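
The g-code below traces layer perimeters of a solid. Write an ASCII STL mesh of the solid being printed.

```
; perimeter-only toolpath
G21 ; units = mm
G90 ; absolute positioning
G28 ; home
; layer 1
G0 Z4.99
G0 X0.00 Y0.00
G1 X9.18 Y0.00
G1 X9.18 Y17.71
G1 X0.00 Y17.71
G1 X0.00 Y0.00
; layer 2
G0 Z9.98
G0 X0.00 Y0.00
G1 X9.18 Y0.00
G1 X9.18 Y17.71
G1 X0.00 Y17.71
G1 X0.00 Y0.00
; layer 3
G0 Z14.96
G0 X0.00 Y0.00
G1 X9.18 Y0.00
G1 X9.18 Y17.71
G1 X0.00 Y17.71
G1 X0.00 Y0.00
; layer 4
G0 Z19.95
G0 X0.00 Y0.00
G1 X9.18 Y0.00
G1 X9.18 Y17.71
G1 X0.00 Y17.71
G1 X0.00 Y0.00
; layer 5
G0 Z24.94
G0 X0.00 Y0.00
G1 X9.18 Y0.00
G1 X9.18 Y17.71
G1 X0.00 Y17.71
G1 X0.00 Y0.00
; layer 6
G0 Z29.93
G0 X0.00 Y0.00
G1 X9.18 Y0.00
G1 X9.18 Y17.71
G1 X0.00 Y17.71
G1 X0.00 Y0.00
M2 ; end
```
solid part
  facet normal 0.0000 0.0000 -1.0000
    outer loop
      vertex 9.18 17.71 0.00
      vertex 9.18 0.00 0.00
      vertex 0.00 0.00 0.00
    endloop
  endfacet
  facet normal 0.0000 0.0000 -1.0000
    outer loop
      vertex 0.00 17.71 0.00
      vertex 9.18 17.71 0.00
      vertex 0.00 0.00 0.00
    endloop
  endfacet
  facet normal 0.0000 0.0000 1.0000
    outer loop
      vertex 0.00 0.00 29.93
      vertex 9.18 0.00 29.93
      vertex 9.18 17.71 29.93
    endloop
  endfacet
  facet normal 0.0000 0.0000 1.0000
    outer loop
      vertex 0.00 0.00 29.93
      vertex 9.18 17.71 29.93
      vertex 0.00 17.71 29.93
    endloop
  endfacet
  facet normal 0.0000 -1.0000 0.0000
    outer loop
      vertex 0.00 0.00 0.00
      vertex 9.18 0.00 0.00
      vertex 9.18 0.00 29.93
    endloop
  endfacet
  facet normal 0.0000 -1.0000 0.0000
    outer loop
      vertex 0.00 0.00 0.00
      vertex 9.18 0.00 29.93
      vertex 0.00 0.00 29.93
    endloop
  endfacet
  facet normal 0.0000 1.0000 0.0000
    outer loop
      vertex 9.18 17.71 29.93
      vertex 9.18 17.71 0.00
      vertex 0.00 17.71 0.00
    endloop
  endfacet
  facet normal 0.0000 1.0000 0.0000
    outer loop
      vertex 0.00 17.71 29.93
      vertex 9.18 17.71 29.93
      vertex 0.00 17.71 0.00
    endloop
  endfacet
  facet normal -1.0000 0.0000 0.0000
    outer loop
      vertex 0.00 17.71 29.93
      vertex 0.00 17.71 0.00
      vertex 0.00 0.00 0.00
    endloop
  endfacet
  facet normal -1.0000 0.0000 0.0000
    outer loop
      vertex 0.00 0.00 29.93
      vertex 0.00 17.71 29.93
      vertex 0.00 0.00 0.00
    endloop
  endfacet
  facet normal 1.0000 0.0000 0.0000
    outer loop
      vertex 9.18 0.00 0.00
      vertex 9.18 17.71 0.00
      vertex 9.18 17.71 29.93
    endloop
  endfacet
  facet normal 1.0000 0.0000 0.0000
    outer loop
      vertex 9.18 0.00 0.00
      vertex 9.18 17.71 29.93
      vertex 9.18 0.00 29.93
    endloop
  endfacet
endsolid part

The G0 Z moves step by Δz≈4.99 mm. Every layer's G1 loop is the same polygon, so the solid is a straight extrusion of it from z=0 to z≈29.9. Closing with flat bottom and top caps and triangulating gives 12 facets — a rectangular box, roughly 9.18 × 17.7 mm footprint and 29.9 mm tall.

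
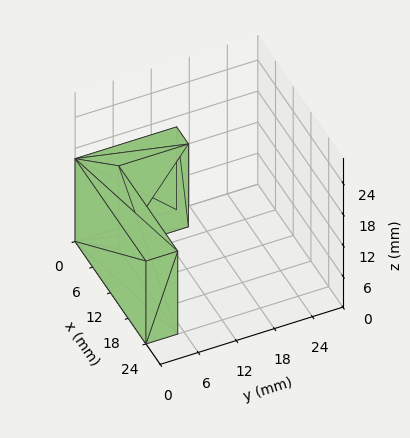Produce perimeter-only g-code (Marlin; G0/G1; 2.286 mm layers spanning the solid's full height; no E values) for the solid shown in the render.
Reading the render: the shape is an L-shaped prism: outer 24 × 16 mm, arm thicknesses ≈ 5 mm (horizontal) and 4 mm (vertical), extruded 16 mm in z (dimensions read to the nearest mm from the axis ticks). For the g-code, the solid's height is divided into equal slices at the stated Δz and each level perimeter traced with G1 moves after a G0 lift.

; perimeter-only toolpath
G21 ; units = mm
G90 ; absolute positioning
G28 ; home
; layer 1
G0 Z2.286
G0 X0.000 Y0.000
G1 X24.000 Y0.000
G1 X24.000 Y5.000
G1 X4.000 Y5.000
G1 X4.000 Y16.000
G1 X0.000 Y16.000
G1 X0.000 Y0.000
; layer 2
G0 Z4.571
G0 X0.000 Y0.000
G1 X24.000 Y0.000
G1 X24.000 Y5.000
G1 X4.000 Y5.000
G1 X4.000 Y16.000
G1 X0.000 Y16.000
G1 X0.000 Y0.000
; layer 3
G0 Z6.857
G0 X0.000 Y0.000
G1 X24.000 Y0.000
G1 X24.000 Y5.000
G1 X4.000 Y5.000
G1 X4.000 Y16.000
G1 X0.000 Y16.000
G1 X0.000 Y0.000
; layer 4
G0 Z9.143
G0 X0.000 Y0.000
G1 X24.000 Y0.000
G1 X24.000 Y5.000
G1 X4.000 Y5.000
G1 X4.000 Y16.000
G1 X0.000 Y16.000
G1 X0.000 Y0.000
; layer 5
G0 Z11.429
G0 X0.000 Y0.000
G1 X24.000 Y0.000
G1 X24.000 Y5.000
G1 X4.000 Y5.000
G1 X4.000 Y16.000
G1 X0.000 Y16.000
G1 X0.000 Y0.000
; layer 6
G0 Z13.714
G0 X0.000 Y0.000
G1 X24.000 Y0.000
G1 X24.000 Y5.000
G1 X4.000 Y5.000
G1 X4.000 Y16.000
G1 X0.000 Y16.000
G1 X0.000 Y0.000
; layer 7
G0 Z16.000
G0 X0.000 Y0.000
G1 X24.000 Y0.000
G1 X24.000 Y5.000
G1 X4.000 Y5.000
G1 X4.000 Y16.000
G1 X0.000 Y16.000
G1 X0.000 Y0.000
M2 ; end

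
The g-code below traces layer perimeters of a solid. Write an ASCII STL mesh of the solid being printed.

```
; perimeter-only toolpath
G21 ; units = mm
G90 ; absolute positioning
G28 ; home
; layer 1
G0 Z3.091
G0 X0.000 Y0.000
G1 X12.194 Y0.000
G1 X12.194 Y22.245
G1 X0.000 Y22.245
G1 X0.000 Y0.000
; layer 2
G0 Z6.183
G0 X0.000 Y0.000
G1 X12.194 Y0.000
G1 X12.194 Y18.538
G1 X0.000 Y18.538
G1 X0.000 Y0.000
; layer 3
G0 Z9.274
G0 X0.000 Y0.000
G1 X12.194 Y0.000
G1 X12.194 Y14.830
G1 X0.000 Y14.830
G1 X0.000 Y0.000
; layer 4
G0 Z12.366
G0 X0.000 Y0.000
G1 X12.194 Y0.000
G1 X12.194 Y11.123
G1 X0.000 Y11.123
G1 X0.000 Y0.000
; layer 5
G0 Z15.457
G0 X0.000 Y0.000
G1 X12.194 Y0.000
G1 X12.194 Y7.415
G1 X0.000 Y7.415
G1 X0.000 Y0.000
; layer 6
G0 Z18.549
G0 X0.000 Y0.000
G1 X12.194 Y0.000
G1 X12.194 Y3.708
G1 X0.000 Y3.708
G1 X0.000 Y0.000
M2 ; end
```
solid part
  facet normal 0.0000 0.0000 -1.0000
    outer loop
      vertex 12.194 25.953 0.000
      vertex 12.194 0.000 0.000
      vertex 0.000 0.000 0.000
    endloop
  endfacet
  facet normal 0.0000 0.0000 -1.0000
    outer loop
      vertex 0.000 25.953 0.000
      vertex 12.194 25.953 0.000
      vertex 0.000 0.000 0.000
    endloop
  endfacet
  facet normal 0.0000 -1.0000 0.0000
    outer loop
      vertex 0.000 0.000 0.000
      vertex 12.194 0.000 0.000
      vertex 12.194 0.000 21.640
    endloop
  endfacet
  facet normal 0.0000 -1.0000 0.0000
    outer loop
      vertex 0.000 0.000 0.000
      vertex 12.194 0.000 21.640
      vertex 0.000 0.000 21.640
    endloop
  endfacet
  facet normal 0.0000 0.6404 0.7680
    outer loop
      vertex 0.000 0.000 21.640
      vertex 12.194 0.000 21.640
      vertex 12.194 25.953 0.000
    endloop
  endfacet
  facet normal 0.0000 0.6404 0.7680
    outer loop
      vertex 0.000 0.000 21.640
      vertex 12.194 25.953 0.000
      vertex 0.000 25.953 0.000
    endloop
  endfacet
  facet normal -1.0000 0.0000 0.0000
    outer loop
      vertex 0.000 0.000 21.640
      vertex 0.000 25.953 0.000
      vertex 0.000 0.000 0.000
    endloop
  endfacet
  facet normal 1.0000 0.0000 0.0000
    outer loop
      vertex 12.194 0.000 0.000
      vertex 12.194 25.953 0.000
      vertex 12.194 0.000 21.640
    endloop
  endfacet
endsolid part

The G0 Z moves step by Δz≈3.091 mm. The G1 loops shrink linearly with z, so the solid tapers from its base footprint up to z≈21.6. Closing with a flat bottom cap and the tapered top and triangulating gives 8 facets — a wedge (ramp): 12.2 × 26 mm base, rising to 21.6 mm along the y=0 edge and sloping linearly to z=0 at y=26.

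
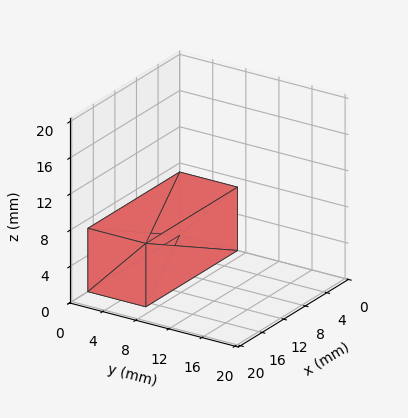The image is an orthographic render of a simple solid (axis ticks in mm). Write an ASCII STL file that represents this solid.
Reading the render: the shape is a rectangular box, roughly 17 × 7 mm footprint and 7 mm tall (dimensions read to the nearest mm from the axis ticks). For the STL, each face is triangulated and given an outward normal.

solid part
  facet normal 0.0000 0.0000 -1.0000
    outer loop
      vertex 17.000 7.000 0.000
      vertex 17.000 0.000 0.000
      vertex 0.000 0.000 0.000
    endloop
  endfacet
  facet normal 0.0000 0.0000 -1.0000
    outer loop
      vertex 0.000 7.000 0.000
      vertex 17.000 7.000 0.000
      vertex 0.000 0.000 0.000
    endloop
  endfacet
  facet normal 0.0000 0.0000 1.0000
    outer loop
      vertex 0.000 0.000 7.000
      vertex 17.000 0.000 7.000
      vertex 17.000 7.000 7.000
    endloop
  endfacet
  facet normal 0.0000 0.0000 1.0000
    outer loop
      vertex 0.000 0.000 7.000
      vertex 17.000 7.000 7.000
      vertex 0.000 7.000 7.000
    endloop
  endfacet
  facet normal 0.0000 -1.0000 0.0000
    outer loop
      vertex 0.000 0.000 0.000
      vertex 17.000 0.000 0.000
      vertex 17.000 0.000 7.000
    endloop
  endfacet
  facet normal 0.0000 -1.0000 0.0000
    outer loop
      vertex 0.000 0.000 0.000
      vertex 17.000 0.000 7.000
      vertex 0.000 0.000 7.000
    endloop
  endfacet
  facet normal 0.0000 1.0000 0.0000
    outer loop
      vertex 17.000 7.000 7.000
      vertex 17.000 7.000 0.000
      vertex 0.000 7.000 0.000
    endloop
  endfacet
  facet normal 0.0000 1.0000 0.0000
    outer loop
      vertex 0.000 7.000 7.000
      vertex 17.000 7.000 7.000
      vertex 0.000 7.000 0.000
    endloop
  endfacet
  facet normal -1.0000 0.0000 0.0000
    outer loop
      vertex 0.000 7.000 7.000
      vertex 0.000 7.000 0.000
      vertex 0.000 0.000 0.000
    endloop
  endfacet
  facet normal -1.0000 0.0000 0.0000
    outer loop
      vertex 0.000 0.000 7.000
      vertex 0.000 7.000 7.000
      vertex 0.000 0.000 0.000
    endloop
  endfacet
  facet normal 1.0000 0.0000 0.0000
    outer loop
      vertex 17.000 0.000 0.000
      vertex 17.000 7.000 0.000
      vertex 17.000 7.000 7.000
    endloop
  endfacet
  facet normal 1.0000 0.0000 0.0000
    outer loop
      vertex 17.000 0.000 0.000
      vertex 17.000 7.000 7.000
      vertex 17.000 0.000 7.000
    endloop
  endfacet
endsolid part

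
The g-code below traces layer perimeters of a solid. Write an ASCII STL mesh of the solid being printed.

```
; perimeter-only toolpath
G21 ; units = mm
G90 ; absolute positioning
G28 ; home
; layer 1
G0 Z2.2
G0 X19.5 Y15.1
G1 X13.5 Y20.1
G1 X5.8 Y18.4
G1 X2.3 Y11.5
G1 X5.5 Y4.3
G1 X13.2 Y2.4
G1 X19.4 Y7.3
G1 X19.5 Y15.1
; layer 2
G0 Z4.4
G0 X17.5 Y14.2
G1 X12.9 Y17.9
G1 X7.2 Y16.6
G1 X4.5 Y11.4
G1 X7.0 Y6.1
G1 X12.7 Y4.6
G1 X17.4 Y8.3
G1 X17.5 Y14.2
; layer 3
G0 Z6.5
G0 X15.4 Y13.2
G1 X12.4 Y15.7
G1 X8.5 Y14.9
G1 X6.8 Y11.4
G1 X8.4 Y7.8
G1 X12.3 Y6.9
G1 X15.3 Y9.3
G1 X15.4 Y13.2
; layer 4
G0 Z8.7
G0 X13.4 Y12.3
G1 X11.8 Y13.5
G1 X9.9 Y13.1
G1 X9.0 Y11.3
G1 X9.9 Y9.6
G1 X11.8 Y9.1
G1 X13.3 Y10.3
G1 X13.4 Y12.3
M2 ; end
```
solid part
  facet normal 0.0000 0.0000 -1.0000
    outer loop
      vertex 4.4 20.2 0.0
      vertex 14.0 22.3 0.0
      vertex 21.6 16.1 0.0
    endloop
  endfacet
  facet normal 0.0000 0.0000 -1.0000
    outer loop
      vertex 0.0 11.5 0.0
      vertex 4.4 20.2 0.0
      vertex 21.6 16.1 0.0
    endloop
  endfacet
  facet normal 0.0000 0.0000 -1.0000
    outer loop
      vertex 4.1 2.6 0.0
      vertex 0.0 11.5 0.0
      vertex 21.6 16.1 0.0
    endloop
  endfacet
  facet normal 0.0000 0.0000 -1.0000
    outer loop
      vertex 13.7 0.2 0.0
      vertex 4.1 2.6 0.0
      vertex 21.6 16.1 0.0
    endloop
  endfacet
  facet normal 0.0000 0.0000 -1.0000
    outer loop
      vertex 21.4 6.3 0.0
      vertex 13.7 0.2 0.0
      vertex 21.6 16.1 0.0
    endloop
  endfacet
  facet normal 0.4609 0.5650 0.6844
    outer loop
      vertex 21.6 16.1 0.0
      vertex 14.0 22.3 0.0
      vertex 11.3 11.3 10.9
    endloop
  endfacet
  facet normal -0.1563 0.7143 0.6822
    outer loop
      vertex 14.0 22.3 0.0
      vertex 4.4 20.2 0.0
      vertex 11.3 11.3 10.9
    endloop
  endfacet
  facet normal -0.6523 0.3299 0.6823
    outer loop
      vertex 4.4 20.2 0.0
      vertex 0.0 11.5 0.0
      vertex 11.3 11.3 10.9
    endloop
  endfacet
  facet normal -0.6638 -0.3058 0.6825
    outer loop
      vertex 0.0 11.5 0.0
      vertex 4.1 2.6 0.0
      vertex 11.3 11.3 10.9
    endloop
  endfacet
  facet normal -0.1772 -0.7088 0.6828
    outer loop
      vertex 4.1 2.6 0.0
      vertex 13.7 0.2 0.0
      vertex 11.3 11.3 10.9
    endloop
  endfacet
  facet normal 0.4536 -0.5726 0.6829
    outer loop
      vertex 13.7 0.2 0.0
      vertex 21.4 6.3 0.0
      vertex 11.3 11.3 10.9
    endloop
  endfacet
  facet normal 0.7300 -0.0149 0.6833
    outer loop
      vertex 21.4 6.3 0.0
      vertex 21.6 16.1 0.0
      vertex 11.3 11.3 10.9
    endloop
  endfacet
endsolid part

The G0 Z moves step by Δz≈2.2 mm. The G1 loops shrink linearly with z, so the solid tapers from its base footprint up to z≈10.9. Closing with a flat bottom cap and the tapered top and triangulating gives 12 facets — a regular 7-sided pyramid, base circumscribed radius ≈ 11.3 mm, apex at z ≈ 10.9 mm.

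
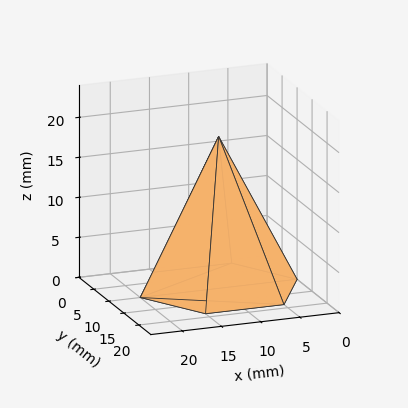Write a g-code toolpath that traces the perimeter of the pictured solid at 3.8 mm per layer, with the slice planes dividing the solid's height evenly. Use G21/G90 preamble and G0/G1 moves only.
Reading the render: the shape is a regular 6-sided pyramid, base circumscribed radius ≈ 10 mm, apex at z ≈ 19 mm (dimensions read to the nearest mm from the axis ticks). For the g-code, the solid's height is divided into equal slices at the stated Δz and each level perimeter traced with G1 moves after a G0 lift.

; perimeter-only toolpath
G21 ; units = mm
G90 ; absolute positioning
G28 ; home
; layer 1
G0 Z3.8
G0 X18.0 Y10.0
G1 X14.0 Y17.0
G1 X6.0 Y17.0
G1 X2.0 Y10.0
G1 X6.0 Y3.0
G1 X14.0 Y3.0
G1 X18.0 Y10.0
; layer 2
G0 Z7.6
G0 X16.0 Y10.0
G1 X13.0 Y15.2
G1 X7.0 Y15.2
G1 X4.0 Y10.0
G1 X7.0 Y4.8
G1 X13.0 Y4.8
G1 X16.0 Y10.0
; layer 3
G0 Z11.4
G0 X14.0 Y10.0
G1 X12.0 Y13.5
G1 X8.0 Y13.5
G1 X6.0 Y10.0
G1 X8.0 Y6.5
G1 X12.0 Y6.5
G1 X14.0 Y10.0
; layer 4
G0 Z15.2
G0 X12.0 Y10.0
G1 X11.0 Y11.7
G1 X9.0 Y11.7
G1 X8.0 Y10.0
G1 X9.0 Y8.3
G1 X11.0 Y8.3
G1 X12.0 Y10.0
M2 ; end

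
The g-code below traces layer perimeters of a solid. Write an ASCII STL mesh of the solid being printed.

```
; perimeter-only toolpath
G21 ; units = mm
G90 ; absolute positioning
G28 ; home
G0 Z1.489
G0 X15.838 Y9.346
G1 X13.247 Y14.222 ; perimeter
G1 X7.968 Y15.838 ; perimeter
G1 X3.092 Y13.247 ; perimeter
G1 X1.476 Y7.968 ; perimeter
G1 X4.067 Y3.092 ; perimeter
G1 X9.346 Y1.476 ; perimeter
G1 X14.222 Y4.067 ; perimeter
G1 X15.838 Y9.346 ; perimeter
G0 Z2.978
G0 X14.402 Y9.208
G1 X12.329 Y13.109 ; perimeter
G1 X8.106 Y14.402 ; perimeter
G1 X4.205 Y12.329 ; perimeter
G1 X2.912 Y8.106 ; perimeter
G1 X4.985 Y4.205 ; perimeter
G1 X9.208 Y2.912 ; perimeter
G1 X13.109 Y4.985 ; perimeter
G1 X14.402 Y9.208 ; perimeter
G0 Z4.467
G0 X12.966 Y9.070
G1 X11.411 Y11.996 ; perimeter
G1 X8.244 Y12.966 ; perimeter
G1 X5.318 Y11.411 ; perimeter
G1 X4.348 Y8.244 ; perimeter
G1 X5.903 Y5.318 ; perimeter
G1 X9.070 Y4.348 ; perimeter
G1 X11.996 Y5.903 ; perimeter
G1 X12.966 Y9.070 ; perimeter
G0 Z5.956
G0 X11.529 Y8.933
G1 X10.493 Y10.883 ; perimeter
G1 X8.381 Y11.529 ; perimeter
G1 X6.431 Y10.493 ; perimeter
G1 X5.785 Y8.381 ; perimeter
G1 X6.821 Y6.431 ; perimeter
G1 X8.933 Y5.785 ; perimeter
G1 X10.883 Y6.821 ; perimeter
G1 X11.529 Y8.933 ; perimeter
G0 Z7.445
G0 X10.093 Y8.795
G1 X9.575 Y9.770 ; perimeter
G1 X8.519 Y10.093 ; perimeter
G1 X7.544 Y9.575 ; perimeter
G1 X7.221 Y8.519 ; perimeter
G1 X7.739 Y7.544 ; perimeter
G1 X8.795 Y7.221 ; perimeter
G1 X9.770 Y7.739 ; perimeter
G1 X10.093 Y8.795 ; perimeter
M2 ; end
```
solid part
  facet normal 0.0000 0.0000 -1.0000
    outer loop
      vertex 7.830 17.274 0.000
      vertex 14.165 15.335 0.000
      vertex 17.274 9.484 0.000
    endloop
  endfacet
  facet normal 0.0000 0.0000 -1.0000
    outer loop
      vertex 1.979 14.165 0.000
      vertex 7.830 17.274 0.000
      vertex 17.274 9.484 0.000
    endloop
  endfacet
  facet normal 0.0000 0.0000 -1.0000
    outer loop
      vertex 0.040 7.830 0.000
      vertex 1.979 14.165 0.000
      vertex 17.274 9.484 0.000
    endloop
  endfacet
  facet normal 0.0000 0.0000 -1.0000
    outer loop
      vertex 3.149 1.979 0.000
      vertex 0.040 7.830 0.000
      vertex 17.274 9.484 0.000
    endloop
  endfacet
  facet normal 0.0000 0.0000 -1.0000
    outer loop
      vertex 9.484 0.040 0.000
      vertex 3.149 1.979 0.000
      vertex 17.274 9.484 0.000
    endloop
  endfacet
  facet normal 0.0000 0.0000 -1.0000
    outer loop
      vertex 15.335 3.149 0.000
      vertex 9.484 0.040 0.000
      vertex 17.274 9.484 0.000
    endloop
  endfacet
  facet normal 0.6580 0.3496 0.6670
    outer loop
      vertex 17.274 9.484 0.000
      vertex 14.165 15.335 0.000
      vertex 8.657 8.657 8.934
    endloop
  endfacet
  facet normal 0.2181 0.7124 0.6670
    outer loop
      vertex 14.165 15.335 0.000
      vertex 7.830 17.274 0.000
      vertex 8.657 8.657 8.934
    endloop
  endfacet
  facet normal -0.3496 0.6580 0.6670
    outer loop
      vertex 7.830 17.274 0.000
      vertex 1.979 14.165 0.000
      vertex 8.657 8.657 8.934
    endloop
  endfacet
  facet normal -0.7124 0.2181 0.6670
    outer loop
      vertex 1.979 14.165 0.000
      vertex 0.040 7.830 0.000
      vertex 8.657 8.657 8.934
    endloop
  endfacet
  facet normal -0.6580 -0.3496 0.6670
    outer loop
      vertex 0.040 7.830 0.000
      vertex 3.149 1.979 0.000
      vertex 8.657 8.657 8.934
    endloop
  endfacet
  facet normal -0.2181 -0.7124 0.6670
    outer loop
      vertex 3.149 1.979 0.000
      vertex 9.484 0.040 0.000
      vertex 8.657 8.657 8.934
    endloop
  endfacet
  facet normal 0.3496 -0.6580 0.6670
    outer loop
      vertex 9.484 0.040 0.000
      vertex 15.335 3.149 0.000
      vertex 8.657 8.657 8.934
    endloop
  endfacet
  facet normal 0.7124 -0.2181 0.6670
    outer loop
      vertex 15.335 3.149 0.000
      vertex 17.274 9.484 0.000
      vertex 8.657 8.657 8.934
    endloop
  endfacet
endsolid part

The G0 Z moves step by Δz≈1.489 mm. The G1 loops shrink linearly with z, so the solid tapers from its base footprint up to z≈8.93. Closing with a flat bottom cap and the tapered top and triangulating gives 14 facets — a regular 8-sided pyramid, base circumscribed radius ≈ 8.66 mm, apex at z ≈ 8.93 mm.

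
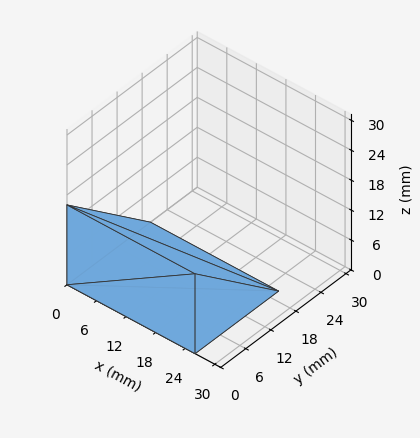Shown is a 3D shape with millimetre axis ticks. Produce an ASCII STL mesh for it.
Reading the render: the shape is a wedge (ramp): 26 × 20 mm base, rising to 16 mm along the y=0 edge and sloping linearly to z=0 at y=20 (dimensions read to the nearest mm from the axis ticks). For the STL, each face is triangulated and given an outward normal.

solid part
  facet normal 0.0000 0.0000 -1.0000
    outer loop
      vertex 26.000 20.000 0.000
      vertex 26.000 0.000 0.000
      vertex 0.000 0.000 0.000
    endloop
  endfacet
  facet normal 0.0000 0.0000 -1.0000
    outer loop
      vertex 0.000 20.000 0.000
      vertex 26.000 20.000 0.000
      vertex 0.000 0.000 0.000
    endloop
  endfacet
  facet normal 0.0000 -1.0000 0.0000
    outer loop
      vertex 0.000 0.000 0.000
      vertex 26.000 0.000 0.000
      vertex 26.000 0.000 16.000
    endloop
  endfacet
  facet normal 0.0000 -1.0000 0.0000
    outer loop
      vertex 0.000 0.000 0.000
      vertex 26.000 0.000 16.000
      vertex 0.000 0.000 16.000
    endloop
  endfacet
  facet normal 0.0000 0.6247 0.7809
    outer loop
      vertex 0.000 0.000 16.000
      vertex 26.000 0.000 16.000
      vertex 26.000 20.000 0.000
    endloop
  endfacet
  facet normal 0.0000 0.6247 0.7809
    outer loop
      vertex 0.000 0.000 16.000
      vertex 26.000 20.000 0.000
      vertex 0.000 20.000 0.000
    endloop
  endfacet
  facet normal -1.0000 0.0000 0.0000
    outer loop
      vertex 0.000 0.000 16.000
      vertex 0.000 20.000 0.000
      vertex 0.000 0.000 0.000
    endloop
  endfacet
  facet normal 1.0000 0.0000 0.0000
    outer loop
      vertex 26.000 0.000 0.000
      vertex 26.000 20.000 0.000
      vertex 26.000 0.000 16.000
    endloop
  endfacet
endsolid part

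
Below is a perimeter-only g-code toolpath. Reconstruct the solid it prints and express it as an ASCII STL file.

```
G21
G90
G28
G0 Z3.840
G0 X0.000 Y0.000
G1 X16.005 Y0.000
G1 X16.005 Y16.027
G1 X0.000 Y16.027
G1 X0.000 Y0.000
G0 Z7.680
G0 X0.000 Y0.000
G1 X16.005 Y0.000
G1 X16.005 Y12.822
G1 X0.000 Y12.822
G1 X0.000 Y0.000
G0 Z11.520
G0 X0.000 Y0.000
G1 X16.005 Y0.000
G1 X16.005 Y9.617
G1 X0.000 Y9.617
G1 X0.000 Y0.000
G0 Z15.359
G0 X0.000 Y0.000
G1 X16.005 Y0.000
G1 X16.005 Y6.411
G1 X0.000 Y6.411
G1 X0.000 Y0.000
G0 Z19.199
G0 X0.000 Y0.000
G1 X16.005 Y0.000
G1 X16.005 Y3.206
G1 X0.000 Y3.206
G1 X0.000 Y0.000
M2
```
solid part
  facet normal 0.0000 0.0000 -1.0000
    outer loop
      vertex 16.005 19.233 0.000
      vertex 16.005 0.000 0.000
      vertex 0.000 0.000 0.000
    endloop
  endfacet
  facet normal 0.0000 0.0000 -1.0000
    outer loop
      vertex 0.000 19.233 0.000
      vertex 16.005 19.233 0.000
      vertex 0.000 0.000 0.000
    endloop
  endfacet
  facet normal 0.0000 -1.0000 0.0000
    outer loop
      vertex 0.000 0.000 0.000
      vertex 16.005 0.000 0.000
      vertex 16.005 0.000 23.039
    endloop
  endfacet
  facet normal 0.0000 -1.0000 0.0000
    outer loop
      vertex 0.000 0.000 0.000
      vertex 16.005 0.000 23.039
      vertex 0.000 0.000 23.039
    endloop
  endfacet
  facet normal 0.0000 0.7677 0.6408
    outer loop
      vertex 0.000 0.000 23.039
      vertex 16.005 0.000 23.039
      vertex 16.005 19.233 0.000
    endloop
  endfacet
  facet normal 0.0000 0.7677 0.6408
    outer loop
      vertex 0.000 0.000 23.039
      vertex 16.005 19.233 0.000
      vertex 0.000 19.233 0.000
    endloop
  endfacet
  facet normal -1.0000 0.0000 0.0000
    outer loop
      vertex 0.000 0.000 23.039
      vertex 0.000 19.233 0.000
      vertex 0.000 0.000 0.000
    endloop
  endfacet
  facet normal 1.0000 0.0000 0.0000
    outer loop
      vertex 16.005 0.000 0.000
      vertex 16.005 19.233 0.000
      vertex 16.005 0.000 23.039
    endloop
  endfacet
endsolid part

The G0 Z moves step by Δz≈3.840 mm. The G1 loops shrink linearly with z, so the solid tapers from its base footprint up to z≈23. Closing with a flat bottom cap and the tapered top and triangulating gives 8 facets — a wedge (ramp): 16 × 19.2 mm base, rising to 23 mm along the y=0 edge and sloping linearly to z=0 at y=19.2.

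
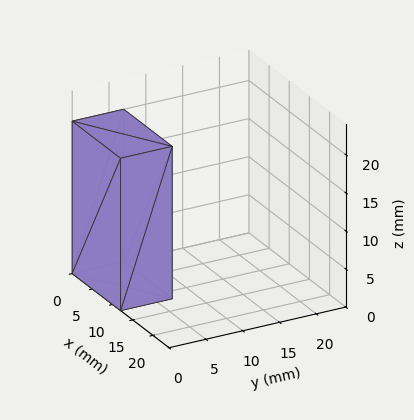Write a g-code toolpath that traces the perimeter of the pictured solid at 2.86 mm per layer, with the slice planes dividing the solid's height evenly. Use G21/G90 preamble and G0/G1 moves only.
Reading the render: the shape is a rectangular box, roughly 12 × 7 mm footprint and 20 mm tall (dimensions read to the nearest mm from the axis ticks). For the g-code, the solid's height is divided into equal slices at the stated Δz and each level perimeter traced with G1 moves after a G0 lift.

; perimeter-only toolpath
G21 ; units = mm
G90 ; absolute positioning
G28 ; home
; layer 1
G0 Z2.86
G0 X0.00 Y0.00
G1 X12.00 Y0.00
G1 X12.00 Y7.00
G1 X0.00 Y7.00
G1 X0.00 Y0.00
; layer 2
G0 Z5.71
G0 X0.00 Y0.00
G1 X12.00 Y0.00
G1 X12.00 Y7.00
G1 X0.00 Y7.00
G1 X0.00 Y0.00
; layer 3
G0 Z8.57
G0 X0.00 Y0.00
G1 X12.00 Y0.00
G1 X12.00 Y7.00
G1 X0.00 Y7.00
G1 X0.00 Y0.00
; layer 4
G0 Z11.43
G0 X0.00 Y0.00
G1 X12.00 Y0.00
G1 X12.00 Y7.00
G1 X0.00 Y7.00
G1 X0.00 Y0.00
; layer 5
G0 Z14.29
G0 X0.00 Y0.00
G1 X12.00 Y0.00
G1 X12.00 Y7.00
G1 X0.00 Y7.00
G1 X0.00 Y0.00
; layer 6
G0 Z17.14
G0 X0.00 Y0.00
G1 X12.00 Y0.00
G1 X12.00 Y7.00
G1 X0.00 Y7.00
G1 X0.00 Y0.00
; layer 7
G0 Z20.00
G0 X0.00 Y0.00
G1 X12.00 Y0.00
G1 X12.00 Y7.00
G1 X0.00 Y7.00
G1 X0.00 Y0.00
M2 ; end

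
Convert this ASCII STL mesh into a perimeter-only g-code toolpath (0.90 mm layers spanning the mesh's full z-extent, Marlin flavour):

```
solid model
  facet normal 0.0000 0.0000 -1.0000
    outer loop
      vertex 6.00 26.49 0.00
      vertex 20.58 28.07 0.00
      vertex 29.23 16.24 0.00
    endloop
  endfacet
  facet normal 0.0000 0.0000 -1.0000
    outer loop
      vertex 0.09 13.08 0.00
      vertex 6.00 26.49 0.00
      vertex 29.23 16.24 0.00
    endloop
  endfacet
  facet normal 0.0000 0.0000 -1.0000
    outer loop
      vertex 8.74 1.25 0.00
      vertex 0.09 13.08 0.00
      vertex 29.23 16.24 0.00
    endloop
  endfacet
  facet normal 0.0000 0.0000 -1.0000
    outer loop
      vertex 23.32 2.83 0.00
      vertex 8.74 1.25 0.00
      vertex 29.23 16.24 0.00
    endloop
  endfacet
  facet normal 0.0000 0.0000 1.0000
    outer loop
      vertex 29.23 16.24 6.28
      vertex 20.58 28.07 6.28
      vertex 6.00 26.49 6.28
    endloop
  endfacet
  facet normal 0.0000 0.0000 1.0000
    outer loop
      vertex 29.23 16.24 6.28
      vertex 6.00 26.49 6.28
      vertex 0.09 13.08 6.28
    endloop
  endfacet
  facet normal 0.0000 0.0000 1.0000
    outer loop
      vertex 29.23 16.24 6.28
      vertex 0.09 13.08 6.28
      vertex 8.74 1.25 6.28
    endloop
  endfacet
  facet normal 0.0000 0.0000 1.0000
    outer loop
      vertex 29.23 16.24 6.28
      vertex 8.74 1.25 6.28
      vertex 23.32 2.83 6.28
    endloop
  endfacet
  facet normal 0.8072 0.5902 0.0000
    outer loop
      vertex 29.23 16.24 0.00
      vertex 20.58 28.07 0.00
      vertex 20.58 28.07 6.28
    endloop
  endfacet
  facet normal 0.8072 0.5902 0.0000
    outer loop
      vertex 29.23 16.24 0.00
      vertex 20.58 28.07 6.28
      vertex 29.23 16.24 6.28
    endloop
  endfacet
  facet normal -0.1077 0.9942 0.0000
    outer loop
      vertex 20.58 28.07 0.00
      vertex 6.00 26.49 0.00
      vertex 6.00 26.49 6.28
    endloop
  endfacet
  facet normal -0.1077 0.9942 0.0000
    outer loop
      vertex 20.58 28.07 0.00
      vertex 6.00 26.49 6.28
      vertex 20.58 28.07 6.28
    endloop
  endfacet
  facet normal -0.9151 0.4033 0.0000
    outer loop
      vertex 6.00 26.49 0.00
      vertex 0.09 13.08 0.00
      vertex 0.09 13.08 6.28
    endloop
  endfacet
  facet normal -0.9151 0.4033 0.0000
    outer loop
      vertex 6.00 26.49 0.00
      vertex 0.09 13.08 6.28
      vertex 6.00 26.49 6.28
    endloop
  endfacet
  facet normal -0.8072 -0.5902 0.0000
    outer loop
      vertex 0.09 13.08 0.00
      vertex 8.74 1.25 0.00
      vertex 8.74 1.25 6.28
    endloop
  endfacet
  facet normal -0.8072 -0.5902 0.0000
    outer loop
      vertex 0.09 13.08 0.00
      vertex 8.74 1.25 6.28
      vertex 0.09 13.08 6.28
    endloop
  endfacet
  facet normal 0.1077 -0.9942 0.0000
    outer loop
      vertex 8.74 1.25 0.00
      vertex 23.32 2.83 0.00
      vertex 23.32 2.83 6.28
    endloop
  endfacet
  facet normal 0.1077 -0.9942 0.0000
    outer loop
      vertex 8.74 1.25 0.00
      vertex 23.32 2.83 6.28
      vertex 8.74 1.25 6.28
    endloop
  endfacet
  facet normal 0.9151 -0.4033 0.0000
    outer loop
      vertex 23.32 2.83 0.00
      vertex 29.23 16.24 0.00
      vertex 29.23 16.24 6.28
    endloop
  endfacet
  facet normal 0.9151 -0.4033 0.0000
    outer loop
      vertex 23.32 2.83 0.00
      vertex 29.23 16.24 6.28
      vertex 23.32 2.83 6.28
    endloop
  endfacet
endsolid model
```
; perimeter-only toolpath
G21 ; units = mm
G90 ; absolute positioning
G28 ; home
; layer 1
G0 Z0.90
G0 X29.23 Y16.24
G1 X20.58 Y28.07
G1 X6.00 Y26.49
G1 X0.09 Y13.08
G1 X8.74 Y1.25
G1 X23.32 Y2.83
G1 X29.23 Y16.24
; layer 2
G0 Z1.79
G0 X29.23 Y16.24
G1 X20.58 Y28.07
G1 X6.00 Y26.49
G1 X0.09 Y13.08
G1 X8.74 Y1.25
G1 X23.32 Y2.83
G1 X29.23 Y16.24
; layer 3
G0 Z2.69
G0 X29.23 Y16.24
G1 X20.58 Y28.07
G1 X6.00 Y26.49
G1 X0.09 Y13.08
G1 X8.74 Y1.25
G1 X23.32 Y2.83
G1 X29.23 Y16.24
; layer 4
G0 Z3.59
G0 X29.23 Y16.24
G1 X20.58 Y28.07
G1 X6.00 Y26.49
G1 X0.09 Y13.08
G1 X8.74 Y1.25
G1 X23.32 Y2.83
G1 X29.23 Y16.24
; layer 5
G0 Z4.49
G0 X29.23 Y16.24
G1 X20.58 Y28.07
G1 X6.00 Y26.49
G1 X0.09 Y13.08
G1 X8.74 Y1.25
G1 X23.32 Y2.83
G1 X29.23 Y16.24
; layer 6
G0 Z5.38
G0 X29.23 Y16.24
G1 X20.58 Y28.07
G1 X6.00 Y26.49
G1 X0.09 Y13.08
G1 X8.74 Y1.25
G1 X23.32 Y2.83
G1 X29.23 Y16.24
; layer 7
G0 Z6.28
G0 X29.23 Y16.24
G1 X20.58 Y28.07
G1 X6.00 Y26.49
G1 X0.09 Y13.08
G1 X8.74 Y1.25
G1 X23.32 Y2.83
G1 X29.23 Y16.24
M2 ; end

The solid is a regular 6-sided prism (a cylinder approximated with 6 flat sides), circumscribed radius ≈ 14.7 mm, height ≈ 6.28 mm. Slicing at Δz = 0.90 mm — 7 equal slices spanning the solid's height, so layer i sits at z = i·h/7 — gives 7 non-empty perimeters. Each is a 6-segment closed polygon; G0 lifts to the layer z and rapids to the start vertex, then G1 traces the edges.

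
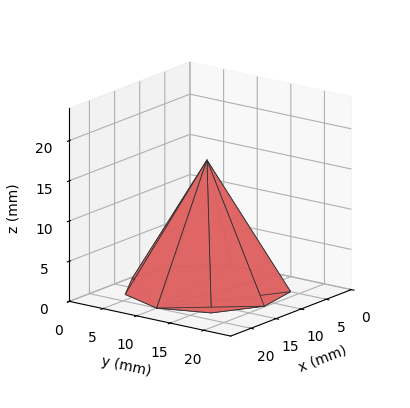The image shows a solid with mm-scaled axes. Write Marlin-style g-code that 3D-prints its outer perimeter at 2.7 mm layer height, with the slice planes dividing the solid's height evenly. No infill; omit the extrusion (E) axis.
Reading the render: the shape is a regular 9-sided pyramid, base circumscribed radius ≈ 10 mm, apex at z ≈ 16 mm (dimensions read to the nearest mm from the axis ticks). For the g-code, the solid's height is divided into equal slices at the stated Δz and each level perimeter traced with G1 moves after a G0 lift.

; perimeter-only toolpath
G21 ; units = mm
G90 ; absolute positioning
G28 ; home
; layer 1
G0 Z2.7
G0 X18.3 Y10.0
G1 X16.4 Y15.3
G1 X11.4 Y18.2
G1 X5.8 Y17.2
G1 X2.2 Y12.8
G1 X2.2 Y7.2
G1 X5.8 Y2.8
G1 X11.4 Y1.8
G1 X16.4 Y4.7
G1 X18.3 Y10.0
; layer 2
G0 Z5.3
G0 X16.7 Y10.0
G1 X15.1 Y14.3
G1 X11.1 Y16.5
G1 X6.7 Y15.8
G1 X3.7 Y12.3
G1 X3.7 Y7.7
G1 X6.7 Y4.2
G1 X11.1 Y3.5
G1 X15.1 Y5.7
G1 X16.7 Y10.0
; layer 3
G0 Z8.0
G0 X15.0 Y10.0
G1 X13.8 Y13.2
G1 X10.8 Y14.9
G1 X7.5 Y14.3
G1 X5.3 Y11.7
G1 X5.3 Y8.3
G1 X7.5 Y5.7
G1 X10.8 Y5.1
G1 X13.8 Y6.8
G1 X15.0 Y10.0
; layer 4
G0 Z10.7
G0 X13.3 Y10.0
G1 X12.6 Y12.1
G1 X10.6 Y13.3
G1 X8.3 Y12.9
G1 X6.9 Y11.1
G1 X6.9 Y8.9
G1 X8.3 Y7.1
G1 X10.6 Y6.7
G1 X12.6 Y7.9
G1 X13.3 Y10.0
; layer 5
G0 Z13.3
G0 X11.7 Y10.0
G1 X11.3 Y11.1
G1 X10.3 Y11.6
G1 X9.2 Y11.4
G1 X8.4 Y10.6
G1 X8.4 Y9.4
G1 X9.2 Y8.5
G1 X10.3 Y8.4
G1 X11.3 Y8.9
G1 X11.7 Y10.0
M2 ; end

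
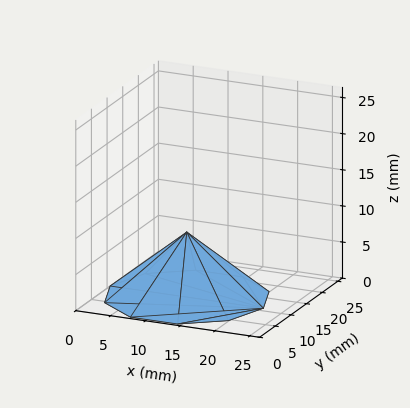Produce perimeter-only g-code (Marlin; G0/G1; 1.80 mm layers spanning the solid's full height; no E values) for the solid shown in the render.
Reading the render: the shape is a regular 10-sided pyramid, base circumscribed radius ≈ 11 mm, apex at z ≈ 9 mm (dimensions read to the nearest mm from the axis ticks). For the g-code, the solid's height is divided into equal slices at the stated Δz and each level perimeter traced with G1 moves after a G0 lift.

; perimeter-only toolpath
G21 ; units = mm
G90 ; absolute positioning
G28 ; home
; layer 1
G0 Z1.80
G0 X19.80 Y11.00
G1 X18.12 Y16.18
G1 X13.72 Y19.37
G1 X8.28 Y19.37
G1 X3.88 Y16.18
G1 X2.20 Y11.00
G1 X3.88 Y5.82
G1 X8.28 Y2.63
G1 X13.72 Y2.63
G1 X18.12 Y5.82
G1 X19.80 Y11.00
; layer 2
G0 Z3.60
G0 X17.60 Y11.00
G1 X16.34 Y14.88
G1 X13.04 Y17.28
G1 X8.96 Y17.28
G1 X5.66 Y14.88
G1 X4.40 Y11.00
G1 X5.66 Y7.12
G1 X8.96 Y4.72
G1 X13.04 Y4.72
G1 X16.34 Y7.12
G1 X17.60 Y11.00
; layer 3
G0 Z5.40
G0 X15.40 Y11.00
G1 X14.56 Y13.59
G1 X12.36 Y15.18
G1 X9.64 Y15.18
G1 X7.44 Y13.59
G1 X6.60 Y11.00
G1 X7.44 Y8.41
G1 X9.64 Y6.82
G1 X12.36 Y6.82
G1 X14.56 Y8.41
G1 X15.40 Y11.00
; layer 4
G0 Z7.20
G0 X13.20 Y11.00
G1 X12.78 Y12.29
G1 X11.68 Y13.09
G1 X10.32 Y13.09
G1 X9.22 Y12.29
G1 X8.80 Y11.00
G1 X9.22 Y9.71
G1 X10.32 Y8.91
G1 X11.68 Y8.91
G1 X12.78 Y9.71
G1 X13.20 Y11.00
M2 ; end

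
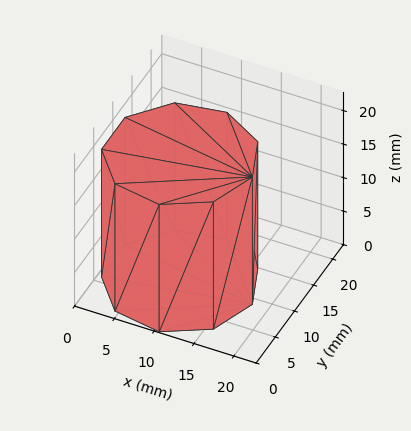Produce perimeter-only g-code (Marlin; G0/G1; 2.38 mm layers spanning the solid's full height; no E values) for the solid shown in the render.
Reading the render: the shape is a regular 9-sided prism (a cylinder approximated with 9 flat sides), circumscribed radius ≈ 9 mm, height ≈ 19 mm (dimensions read to the nearest mm from the axis ticks). For the g-code, the solid's height is divided into equal slices at the stated Δz and each level perimeter traced with G1 moves after a G0 lift.

; perimeter-only toolpath
G21 ; units = mm
G90 ; absolute positioning
G28 ; home
; layer 1
G0 Z2.38
G0 X18.00 Y9.00
G1 X15.89 Y14.79
G1 X10.56 Y17.86
G1 X4.50 Y16.79
G1 X0.54 Y12.08
G1 X0.54 Y5.92
G1 X4.50 Y1.21
G1 X10.56 Y0.14
G1 X15.89 Y3.21
G1 X18.00 Y9.00
; layer 2
G0 Z4.75
G0 X18.00 Y9.00
G1 X15.89 Y14.79
G1 X10.56 Y17.86
G1 X4.50 Y16.79
G1 X0.54 Y12.08
G1 X0.54 Y5.92
G1 X4.50 Y1.21
G1 X10.56 Y0.14
G1 X15.89 Y3.21
G1 X18.00 Y9.00
; layer 3
G0 Z7.12
G0 X18.00 Y9.00
G1 X15.89 Y14.79
G1 X10.56 Y17.86
G1 X4.50 Y16.79
G1 X0.54 Y12.08
G1 X0.54 Y5.92
G1 X4.50 Y1.21
G1 X10.56 Y0.14
G1 X15.89 Y3.21
G1 X18.00 Y9.00
; layer 4
G0 Z9.50
G0 X18.00 Y9.00
G1 X15.89 Y14.79
G1 X10.56 Y17.86
G1 X4.50 Y16.79
G1 X0.54 Y12.08
G1 X0.54 Y5.92
G1 X4.50 Y1.21
G1 X10.56 Y0.14
G1 X15.89 Y3.21
G1 X18.00 Y9.00
; layer 5
G0 Z11.88
G0 X18.00 Y9.00
G1 X15.89 Y14.79
G1 X10.56 Y17.86
G1 X4.50 Y16.79
G1 X0.54 Y12.08
G1 X0.54 Y5.92
G1 X4.50 Y1.21
G1 X10.56 Y0.14
G1 X15.89 Y3.21
G1 X18.00 Y9.00
; layer 6
G0 Z14.25
G0 X18.00 Y9.00
G1 X15.89 Y14.79
G1 X10.56 Y17.86
G1 X4.50 Y16.79
G1 X0.54 Y12.08
G1 X0.54 Y5.92
G1 X4.50 Y1.21
G1 X10.56 Y0.14
G1 X15.89 Y3.21
G1 X18.00 Y9.00
; layer 7
G0 Z16.62
G0 X18.00 Y9.00
G1 X15.89 Y14.79
G1 X10.56 Y17.86
G1 X4.50 Y16.79
G1 X0.54 Y12.08
G1 X0.54 Y5.92
G1 X4.50 Y1.21
G1 X10.56 Y0.14
G1 X15.89 Y3.21
G1 X18.00 Y9.00
; layer 8
G0 Z19.00
G0 X18.00 Y9.00
G1 X15.89 Y14.79
G1 X10.56 Y17.86
G1 X4.50 Y16.79
G1 X0.54 Y12.08
G1 X0.54 Y5.92
G1 X4.50 Y1.21
G1 X10.56 Y0.14
G1 X15.89 Y3.21
G1 X18.00 Y9.00
M2 ; end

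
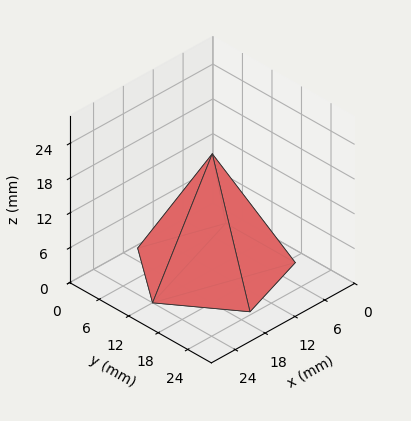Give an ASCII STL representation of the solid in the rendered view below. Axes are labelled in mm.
Reading the render: the shape is a regular 5-sided pyramid, base circumscribed radius ≈ 12 mm, apex at z ≈ 20 mm (dimensions read to the nearest mm from the axis ticks). For the STL, each face is triangulated and given an outward normal.

solid part
  facet normal 0.0000 0.0000 -1.0000
    outer loop
      vertex 2.292 19.053 0.000
      vertex 15.708 23.413 0.000
      vertex 24.000 12.000 0.000
    endloop
  endfacet
  facet normal 0.0000 0.0000 -1.0000
    outer loop
      vertex 2.292 4.947 0.000
      vertex 2.292 19.053 0.000
      vertex 24.000 12.000 0.000
    endloop
  endfacet
  facet normal 0.0000 0.0000 -1.0000
    outer loop
      vertex 15.708 0.587 0.000
      vertex 2.292 4.947 0.000
      vertex 24.000 12.000 0.000
    endloop
  endfacet
  facet normal 0.7278 0.5288 0.4367
    outer loop
      vertex 24.000 12.000 0.000
      vertex 15.708 23.413 0.000
      vertex 12.000 12.000 20.000
    endloop
  endfacet
  facet normal -0.2780 0.8556 0.4367
    outer loop
      vertex 15.708 23.413 0.000
      vertex 2.292 19.053 0.000
      vertex 12.000 12.000 20.000
    endloop
  endfacet
  facet normal -0.8996 0.0000 0.4367
    outer loop
      vertex 2.292 19.053 0.000
      vertex 2.292 4.947 0.000
      vertex 12.000 12.000 20.000
    endloop
  endfacet
  facet normal -0.2780 -0.8556 0.4367
    outer loop
      vertex 2.292 4.947 0.000
      vertex 15.708 0.587 0.000
      vertex 12.000 12.000 20.000
    endloop
  endfacet
  facet normal 0.7278 -0.5288 0.4367
    outer loop
      vertex 15.708 0.587 0.000
      vertex 24.000 12.000 0.000
      vertex 12.000 12.000 20.000
    endloop
  endfacet
endsolid part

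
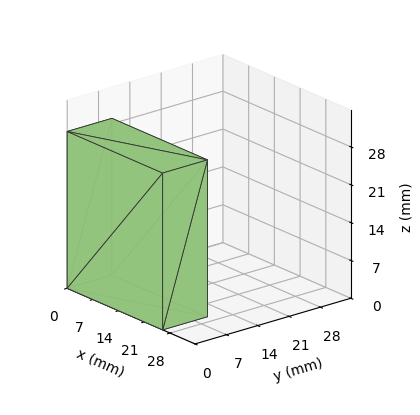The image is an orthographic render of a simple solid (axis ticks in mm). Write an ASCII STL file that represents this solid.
Reading the render: the shape is a rectangular box, roughly 26 × 10 mm footprint and 29 mm tall (dimensions read to the nearest mm from the axis ticks). For the STL, each face is triangulated and given an outward normal.

solid part
  facet normal 0.0000 0.0000 -1.0000
    outer loop
      vertex 26.000 10.000 0.000
      vertex 26.000 0.000 0.000
      vertex 0.000 0.000 0.000
    endloop
  endfacet
  facet normal 0.0000 0.0000 -1.0000
    outer loop
      vertex 0.000 10.000 0.000
      vertex 26.000 10.000 0.000
      vertex 0.000 0.000 0.000
    endloop
  endfacet
  facet normal 0.0000 0.0000 1.0000
    outer loop
      vertex 0.000 0.000 29.000
      vertex 26.000 0.000 29.000
      vertex 26.000 10.000 29.000
    endloop
  endfacet
  facet normal 0.0000 0.0000 1.0000
    outer loop
      vertex 0.000 0.000 29.000
      vertex 26.000 10.000 29.000
      vertex 0.000 10.000 29.000
    endloop
  endfacet
  facet normal 0.0000 -1.0000 0.0000
    outer loop
      vertex 0.000 0.000 0.000
      vertex 26.000 0.000 0.000
      vertex 26.000 0.000 29.000
    endloop
  endfacet
  facet normal 0.0000 -1.0000 0.0000
    outer loop
      vertex 0.000 0.000 0.000
      vertex 26.000 0.000 29.000
      vertex 0.000 0.000 29.000
    endloop
  endfacet
  facet normal 0.0000 1.0000 0.0000
    outer loop
      vertex 26.000 10.000 29.000
      vertex 26.000 10.000 0.000
      vertex 0.000 10.000 0.000
    endloop
  endfacet
  facet normal 0.0000 1.0000 0.0000
    outer loop
      vertex 0.000 10.000 29.000
      vertex 26.000 10.000 29.000
      vertex 0.000 10.000 0.000
    endloop
  endfacet
  facet normal -1.0000 0.0000 0.0000
    outer loop
      vertex 0.000 10.000 29.000
      vertex 0.000 10.000 0.000
      vertex 0.000 0.000 0.000
    endloop
  endfacet
  facet normal -1.0000 0.0000 0.0000
    outer loop
      vertex 0.000 0.000 29.000
      vertex 0.000 10.000 29.000
      vertex 0.000 0.000 0.000
    endloop
  endfacet
  facet normal 1.0000 0.0000 0.0000
    outer loop
      vertex 26.000 0.000 0.000
      vertex 26.000 10.000 0.000
      vertex 26.000 10.000 29.000
    endloop
  endfacet
  facet normal 1.0000 0.0000 0.0000
    outer loop
      vertex 26.000 0.000 0.000
      vertex 26.000 10.000 29.000
      vertex 26.000 0.000 29.000
    endloop
  endfacet
endsolid part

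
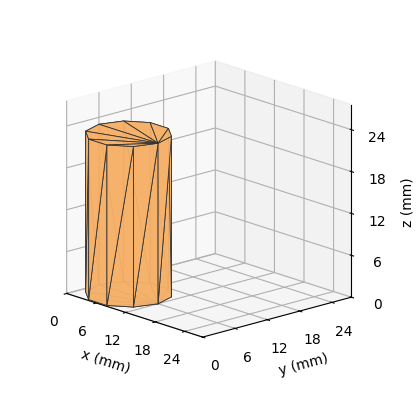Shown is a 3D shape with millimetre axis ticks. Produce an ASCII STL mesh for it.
Reading the render: the shape is a regular 10-sided prism (a cylinder approximated with 10 flat sides), circumscribed radius ≈ 6 mm, height ≈ 23 mm (dimensions read to the nearest mm from the axis ticks). For the STL, each face is triangulated and given an outward normal.

solid part
  facet normal 0.0000 0.0000 -1.0000
    outer loop
      vertex 7.854 11.706 0.000
      vertex 10.854 9.527 0.000
      vertex 12.000 6.000 0.000
    endloop
  endfacet
  facet normal 0.0000 0.0000 -1.0000
    outer loop
      vertex 4.146 11.706 0.000
      vertex 7.854 11.706 0.000
      vertex 12.000 6.000 0.000
    endloop
  endfacet
  facet normal 0.0000 0.0000 -1.0000
    outer loop
      vertex 1.146 9.527 0.000
      vertex 4.146 11.706 0.000
      vertex 12.000 6.000 0.000
    endloop
  endfacet
  facet normal 0.0000 0.0000 -1.0000
    outer loop
      vertex 0.000 6.000 0.000
      vertex 1.146 9.527 0.000
      vertex 12.000 6.000 0.000
    endloop
  endfacet
  facet normal 0.0000 0.0000 -1.0000
    outer loop
      vertex 1.146 2.473 0.000
      vertex 0.000 6.000 0.000
      vertex 12.000 6.000 0.000
    endloop
  endfacet
  facet normal 0.0000 0.0000 -1.0000
    outer loop
      vertex 4.146 0.294 0.000
      vertex 1.146 2.473 0.000
      vertex 12.000 6.000 0.000
    endloop
  endfacet
  facet normal 0.0000 0.0000 -1.0000
    outer loop
      vertex 7.854 0.294 0.000
      vertex 4.146 0.294 0.000
      vertex 12.000 6.000 0.000
    endloop
  endfacet
  facet normal 0.0000 0.0000 -1.0000
    outer loop
      vertex 10.854 2.473 0.000
      vertex 7.854 0.294 0.000
      vertex 12.000 6.000 0.000
    endloop
  endfacet
  facet normal 0.0000 0.0000 1.0000
    outer loop
      vertex 12.000 6.000 23.000
      vertex 10.854 9.527 23.000
      vertex 7.854 11.706 23.000
    endloop
  endfacet
  facet normal 0.0000 0.0000 1.0000
    outer loop
      vertex 12.000 6.000 23.000
      vertex 7.854 11.706 23.000
      vertex 4.146 11.706 23.000
    endloop
  endfacet
  facet normal 0.0000 0.0000 1.0000
    outer loop
      vertex 12.000 6.000 23.000
      vertex 4.146 11.706 23.000
      vertex 1.146 9.527 23.000
    endloop
  endfacet
  facet normal 0.0000 0.0000 1.0000
    outer loop
      vertex 12.000 6.000 23.000
      vertex 1.146 9.527 23.000
      vertex 0.000 6.000 23.000
    endloop
  endfacet
  facet normal 0.0000 0.0000 1.0000
    outer loop
      vertex 12.000 6.000 23.000
      vertex 0.000 6.000 23.000
      vertex 1.146 2.473 23.000
    endloop
  endfacet
  facet normal 0.0000 0.0000 1.0000
    outer loop
      vertex 12.000 6.000 23.000
      vertex 1.146 2.473 23.000
      vertex 4.146 0.294 23.000
    endloop
  endfacet
  facet normal 0.0000 0.0000 1.0000
    outer loop
      vertex 12.000 6.000 23.000
      vertex 4.146 0.294 23.000
      vertex 7.854 0.294 23.000
    endloop
  endfacet
  facet normal 0.0000 0.0000 1.0000
    outer loop
      vertex 12.000 6.000 23.000
      vertex 7.854 0.294 23.000
      vertex 10.854 2.473 23.000
    endloop
  endfacet
  facet normal 0.9511 0.3090 0.0000
    outer loop
      vertex 12.000 6.000 0.000
      vertex 10.854 9.527 0.000
      vertex 10.854 9.527 23.000
    endloop
  endfacet
  facet normal 0.9511 0.3090 0.0000
    outer loop
      vertex 12.000 6.000 0.000
      vertex 10.854 9.527 23.000
      vertex 12.000 6.000 23.000
    endloop
  endfacet
  facet normal 0.5877 0.8091 0.0000
    outer loop
      vertex 10.854 9.527 0.000
      vertex 7.854 11.706 0.000
      vertex 7.854 11.706 23.000
    endloop
  endfacet
  facet normal 0.5877 0.8091 0.0000
    outer loop
      vertex 10.854 9.527 0.000
      vertex 7.854 11.706 23.000
      vertex 10.854 9.527 23.000
    endloop
  endfacet
  facet normal 0.0000 1.0000 0.0000
    outer loop
      vertex 7.854 11.706 0.000
      vertex 4.146 11.706 0.000
      vertex 4.146 11.706 23.000
    endloop
  endfacet
  facet normal 0.0000 1.0000 0.0000
    outer loop
      vertex 7.854 11.706 0.000
      vertex 4.146 11.706 23.000
      vertex 7.854 11.706 23.000
    endloop
  endfacet
  facet normal -0.5877 0.8091 0.0000
    outer loop
      vertex 4.146 11.706 0.000
      vertex 1.146 9.527 0.000
      vertex 1.146 9.527 23.000
    endloop
  endfacet
  facet normal -0.5877 0.8091 0.0000
    outer loop
      vertex 4.146 11.706 0.000
      vertex 1.146 9.527 23.000
      vertex 4.146 11.706 23.000
    endloop
  endfacet
  facet normal -0.9511 0.3090 0.0000
    outer loop
      vertex 1.146 9.527 0.000
      vertex 0.000 6.000 0.000
      vertex 0.000 6.000 23.000
    endloop
  endfacet
  facet normal -0.9511 0.3090 0.0000
    outer loop
      vertex 1.146 9.527 0.000
      vertex 0.000 6.000 23.000
      vertex 1.146 9.527 23.000
    endloop
  endfacet
  facet normal -0.9511 -0.3090 0.0000
    outer loop
      vertex 0.000 6.000 0.000
      vertex 1.146 2.473 0.000
      vertex 1.146 2.473 23.000
    endloop
  endfacet
  facet normal -0.9511 -0.3090 0.0000
    outer loop
      vertex 0.000 6.000 0.000
      vertex 1.146 2.473 23.000
      vertex 0.000 6.000 23.000
    endloop
  endfacet
  facet normal -0.5877 -0.8091 0.0000
    outer loop
      vertex 1.146 2.473 0.000
      vertex 4.146 0.294 0.000
      vertex 4.146 0.294 23.000
    endloop
  endfacet
  facet normal -0.5877 -0.8091 0.0000
    outer loop
      vertex 1.146 2.473 0.000
      vertex 4.146 0.294 23.000
      vertex 1.146 2.473 23.000
    endloop
  endfacet
  facet normal 0.0000 -1.0000 0.0000
    outer loop
      vertex 4.146 0.294 0.000
      vertex 7.854 0.294 0.000
      vertex 7.854 0.294 23.000
    endloop
  endfacet
  facet normal 0.0000 -1.0000 0.0000
    outer loop
      vertex 4.146 0.294 0.000
      vertex 7.854 0.294 23.000
      vertex 4.146 0.294 23.000
    endloop
  endfacet
  facet normal 0.5877 -0.8091 0.0000
    outer loop
      vertex 7.854 0.294 0.000
      vertex 10.854 2.473 0.000
      vertex 10.854 2.473 23.000
    endloop
  endfacet
  facet normal 0.5877 -0.8091 0.0000
    outer loop
      vertex 7.854 0.294 0.000
      vertex 10.854 2.473 23.000
      vertex 7.854 0.294 23.000
    endloop
  endfacet
  facet normal 0.9511 -0.3090 0.0000
    outer loop
      vertex 10.854 2.473 0.000
      vertex 12.000 6.000 0.000
      vertex 12.000 6.000 23.000
    endloop
  endfacet
  facet normal 0.9511 -0.3090 0.0000
    outer loop
      vertex 10.854 2.473 0.000
      vertex 12.000 6.000 23.000
      vertex 10.854 2.473 23.000
    endloop
  endfacet
endsolid part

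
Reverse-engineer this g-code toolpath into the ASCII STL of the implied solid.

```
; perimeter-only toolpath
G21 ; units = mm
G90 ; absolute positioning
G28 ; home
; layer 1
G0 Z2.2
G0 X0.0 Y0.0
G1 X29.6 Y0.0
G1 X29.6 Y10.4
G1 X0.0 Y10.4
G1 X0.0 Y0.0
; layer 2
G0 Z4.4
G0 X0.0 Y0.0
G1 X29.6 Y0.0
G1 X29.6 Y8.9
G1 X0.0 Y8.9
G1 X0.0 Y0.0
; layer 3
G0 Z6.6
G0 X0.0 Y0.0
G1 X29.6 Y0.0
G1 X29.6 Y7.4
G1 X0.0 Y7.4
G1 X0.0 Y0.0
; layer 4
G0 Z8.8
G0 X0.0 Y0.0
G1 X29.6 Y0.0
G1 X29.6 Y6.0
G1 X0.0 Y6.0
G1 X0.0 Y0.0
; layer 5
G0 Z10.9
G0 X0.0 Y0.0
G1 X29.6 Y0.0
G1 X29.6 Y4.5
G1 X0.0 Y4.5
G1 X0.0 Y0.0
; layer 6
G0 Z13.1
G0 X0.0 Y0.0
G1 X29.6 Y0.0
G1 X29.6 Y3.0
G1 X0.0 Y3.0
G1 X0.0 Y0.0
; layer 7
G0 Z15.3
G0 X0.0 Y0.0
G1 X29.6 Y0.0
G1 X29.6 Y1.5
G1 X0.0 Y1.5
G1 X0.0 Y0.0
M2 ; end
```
solid part
  facet normal 0.0000 0.0000 -1.0000
    outer loop
      vertex 29.6 11.9 0.0
      vertex 29.6 0.0 0.0
      vertex 0.0 0.0 0.0
    endloop
  endfacet
  facet normal 0.0000 0.0000 -1.0000
    outer loop
      vertex 0.0 11.9 0.0
      vertex 29.6 11.9 0.0
      vertex 0.0 0.0 0.0
    endloop
  endfacet
  facet normal 0.0000 -1.0000 0.0000
    outer loop
      vertex 0.0 0.0 0.0
      vertex 29.6 0.0 0.0
      vertex 29.6 0.0 17.5
    endloop
  endfacet
  facet normal 0.0000 -1.0000 0.0000
    outer loop
      vertex 0.0 0.0 0.0
      vertex 29.6 0.0 17.5
      vertex 0.0 0.0 17.5
    endloop
  endfacet
  facet normal 0.0000 0.8269 0.5623
    outer loop
      vertex 0.0 0.0 17.5
      vertex 29.6 0.0 17.5
      vertex 29.6 11.9 0.0
    endloop
  endfacet
  facet normal 0.0000 0.8269 0.5623
    outer loop
      vertex 0.0 0.0 17.5
      vertex 29.6 11.9 0.0
      vertex 0.0 11.9 0.0
    endloop
  endfacet
  facet normal -1.0000 0.0000 0.0000
    outer loop
      vertex 0.0 0.0 17.5
      vertex 0.0 11.9 0.0
      vertex 0.0 0.0 0.0
    endloop
  endfacet
  facet normal 1.0000 0.0000 0.0000
    outer loop
      vertex 29.6 0.0 0.0
      vertex 29.6 11.9 0.0
      vertex 29.6 0.0 17.5
    endloop
  endfacet
endsolid part

The G0 Z moves step by Δz≈2.2 mm. The G1 loops shrink linearly with z, so the solid tapers from its base footprint up to z≈17.5. Closing with a flat bottom cap and the tapered top and triangulating gives 8 facets — a wedge (ramp): 29.6 × 11.9 mm base, rising to 17.5 mm along the y=0 edge and sloping linearly to z=0 at y=11.9.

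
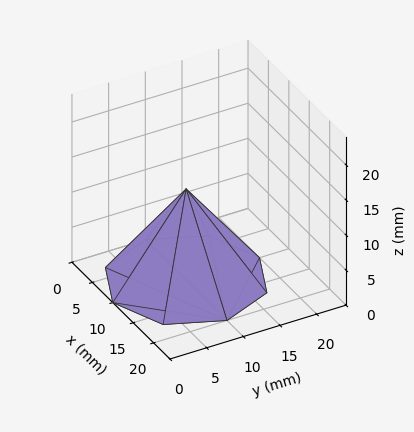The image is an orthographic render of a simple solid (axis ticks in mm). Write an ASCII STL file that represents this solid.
Reading the render: the shape is a regular 8-sided pyramid, base circumscribed radius ≈ 10 mm, apex at z ≈ 13 mm (dimensions read to the nearest mm from the axis ticks). For the STL, each face is triangulated and given an outward normal.

solid part
  facet normal 0.0000 0.0000 -1.0000
    outer loop
      vertex 10.000 20.000 0.000
      vertex 17.071 17.071 0.000
      vertex 20.000 10.000 0.000
    endloop
  endfacet
  facet normal 0.0000 0.0000 -1.0000
    outer loop
      vertex 2.929 17.071 0.000
      vertex 10.000 20.000 0.000
      vertex 20.000 10.000 0.000
    endloop
  endfacet
  facet normal 0.0000 0.0000 -1.0000
    outer loop
      vertex 0.000 10.000 0.000
      vertex 2.929 17.071 0.000
      vertex 20.000 10.000 0.000
    endloop
  endfacet
  facet normal 0.0000 0.0000 -1.0000
    outer loop
      vertex 2.929 2.929 0.000
      vertex 0.000 10.000 0.000
      vertex 20.000 10.000 0.000
    endloop
  endfacet
  facet normal 0.0000 0.0000 -1.0000
    outer loop
      vertex 10.000 0.000 0.000
      vertex 2.929 2.929 0.000
      vertex 20.000 10.000 0.000
    endloop
  endfacet
  facet normal 0.0000 0.0000 -1.0000
    outer loop
      vertex 17.071 2.929 0.000
      vertex 10.000 0.000 0.000
      vertex 20.000 10.000 0.000
    endloop
  endfacet
  facet normal 0.7531 0.3119 0.5793
    outer loop
      vertex 20.000 10.000 0.000
      vertex 17.071 17.071 0.000
      vertex 10.000 10.000 13.000
    endloop
  endfacet
  facet normal 0.3119 0.7531 0.5793
    outer loop
      vertex 17.071 17.071 0.000
      vertex 10.000 20.000 0.000
      vertex 10.000 10.000 13.000
    endloop
  endfacet
  facet normal -0.3119 0.7531 0.5793
    outer loop
      vertex 10.000 20.000 0.000
      vertex 2.929 17.071 0.000
      vertex 10.000 10.000 13.000
    endloop
  endfacet
  facet normal -0.7531 0.3119 0.5793
    outer loop
      vertex 2.929 17.071 0.000
      vertex 0.000 10.000 0.000
      vertex 10.000 10.000 13.000
    endloop
  endfacet
  facet normal -0.7531 -0.3119 0.5793
    outer loop
      vertex 0.000 10.000 0.000
      vertex 2.929 2.929 0.000
      vertex 10.000 10.000 13.000
    endloop
  endfacet
  facet normal -0.3119 -0.7531 0.5793
    outer loop
      vertex 2.929 2.929 0.000
      vertex 10.000 0.000 0.000
      vertex 10.000 10.000 13.000
    endloop
  endfacet
  facet normal 0.3119 -0.7531 0.5793
    outer loop
      vertex 10.000 0.000 0.000
      vertex 17.071 2.929 0.000
      vertex 10.000 10.000 13.000
    endloop
  endfacet
  facet normal 0.7531 -0.3119 0.5793
    outer loop
      vertex 17.071 2.929 0.000
      vertex 20.000 10.000 0.000
      vertex 10.000 10.000 13.000
    endloop
  endfacet
endsolid part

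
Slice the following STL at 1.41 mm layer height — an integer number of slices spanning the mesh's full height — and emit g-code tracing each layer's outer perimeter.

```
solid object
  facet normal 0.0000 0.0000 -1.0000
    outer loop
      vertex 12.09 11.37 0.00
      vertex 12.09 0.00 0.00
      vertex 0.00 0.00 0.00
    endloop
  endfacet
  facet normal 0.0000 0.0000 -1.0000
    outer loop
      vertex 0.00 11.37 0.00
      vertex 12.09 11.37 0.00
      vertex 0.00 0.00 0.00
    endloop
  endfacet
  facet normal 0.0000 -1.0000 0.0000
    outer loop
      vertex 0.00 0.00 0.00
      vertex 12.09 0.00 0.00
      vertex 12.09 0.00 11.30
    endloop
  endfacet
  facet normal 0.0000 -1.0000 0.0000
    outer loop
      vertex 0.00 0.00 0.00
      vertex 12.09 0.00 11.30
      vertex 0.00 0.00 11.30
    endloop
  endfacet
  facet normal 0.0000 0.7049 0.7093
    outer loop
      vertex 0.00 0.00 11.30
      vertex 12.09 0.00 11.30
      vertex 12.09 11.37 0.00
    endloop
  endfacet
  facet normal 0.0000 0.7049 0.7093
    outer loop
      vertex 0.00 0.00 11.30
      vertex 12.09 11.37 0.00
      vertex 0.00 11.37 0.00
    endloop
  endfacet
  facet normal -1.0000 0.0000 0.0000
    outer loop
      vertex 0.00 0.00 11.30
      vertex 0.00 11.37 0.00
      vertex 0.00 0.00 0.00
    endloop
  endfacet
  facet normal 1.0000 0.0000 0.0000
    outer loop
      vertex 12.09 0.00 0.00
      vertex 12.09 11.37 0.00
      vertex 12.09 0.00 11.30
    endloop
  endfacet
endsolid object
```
; perimeter-only toolpath
G21 ; units = mm
G90 ; absolute positioning
G28 ; home
; layer 1
G0 Z1.41
G0 X0.00 Y0.00
G1 X12.09 Y0.00
G1 X12.09 Y9.95
G1 X0.00 Y9.95
G1 X0.00 Y0.00
; layer 2
G0 Z2.83
G0 X0.00 Y0.00
G1 X12.09 Y0.00
G1 X12.09 Y8.53
G1 X0.00 Y8.53
G1 X0.00 Y0.00
; layer 3
G0 Z4.24
G0 X0.00 Y0.00
G1 X12.09 Y0.00
G1 X12.09 Y7.11
G1 X0.00 Y7.11
G1 X0.00 Y0.00
; layer 4
G0 Z5.65
G0 X0.00 Y0.00
G1 X12.09 Y0.00
G1 X12.09 Y5.68
G1 X0.00 Y5.68
G1 X0.00 Y0.00
; layer 5
G0 Z7.06
G0 X0.00 Y0.00
G1 X12.09 Y0.00
G1 X12.09 Y4.26
G1 X0.00 Y4.26
G1 X0.00 Y0.00
; layer 6
G0 Z8.48
G0 X0.00 Y0.00
G1 X12.09 Y0.00
G1 X12.09 Y2.84
G1 X0.00 Y2.84
G1 X0.00 Y0.00
; layer 7
G0 Z9.89
G0 X0.00 Y0.00
G1 X12.09 Y0.00
G1 X12.09 Y1.42
G1 X0.00 Y1.42
G1 X0.00 Y0.00
M2 ; end

The solid is a wedge (ramp): 12.1 × 11.4 mm base, rising to 11.3 mm along the y=0 edge and sloping linearly to z=0 at y=11.4. Slicing at Δz = 1.41 mm — 8 equal slices spanning the solid's height, so layer i sits at z = i·h/8 — gives 7 non-empty perimeters. Each is a 4-segment closed polygon; G0 lifts to the layer z and rapids to the start vertex, then G1 traces the edges. The cross-section shrinks linearly with z (the slice at the apex is degenerate and omitted).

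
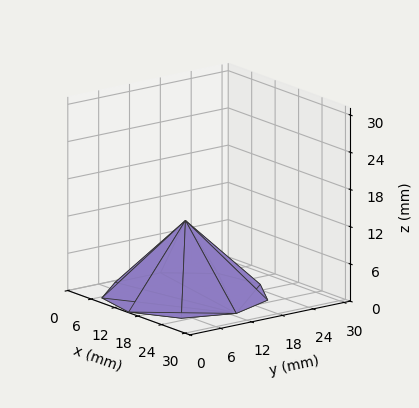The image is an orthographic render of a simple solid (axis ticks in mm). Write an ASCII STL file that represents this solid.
Reading the render: the shape is a regular 9-sided pyramid, base circumscribed radius ≈ 13 mm, apex at z ≈ 12 mm (dimensions read to the nearest mm from the axis ticks). For the STL, each face is triangulated and given an outward normal.

solid part
  facet normal 0.0000 0.0000 -1.0000
    outer loop
      vertex 15.3 25.8 0.0
      vertex 23.0 21.4 0.0
      vertex 26.0 13.0 0.0
    endloop
  endfacet
  facet normal 0.0000 0.0000 -1.0000
    outer loop
      vertex 6.5 24.3 0.0
      vertex 15.3 25.8 0.0
      vertex 26.0 13.0 0.0
    endloop
  endfacet
  facet normal 0.0000 0.0000 -1.0000
    outer loop
      vertex 0.8 17.4 0.0
      vertex 6.5 24.3 0.0
      vertex 26.0 13.0 0.0
    endloop
  endfacet
  facet normal 0.0000 0.0000 -1.0000
    outer loop
      vertex 0.8 8.6 0.0
      vertex 0.8 17.4 0.0
      vertex 26.0 13.0 0.0
    endloop
  endfacet
  facet normal 0.0000 0.0000 -1.0000
    outer loop
      vertex 6.5 1.7 0.0
      vertex 0.8 8.6 0.0
      vertex 26.0 13.0 0.0
    endloop
  endfacet
  facet normal 0.0000 0.0000 -1.0000
    outer loop
      vertex 15.3 0.2 0.0
      vertex 6.5 1.7 0.0
      vertex 26.0 13.0 0.0
    endloop
  endfacet
  facet normal 0.0000 0.0000 -1.0000
    outer loop
      vertex 23.0 4.6 0.0
      vertex 15.3 0.2 0.0
      vertex 26.0 13.0 0.0
    endloop
  endfacet
  facet normal 0.6592 0.2354 0.7141
    outer loop
      vertex 26.0 13.0 0.0
      vertex 23.0 21.4 0.0
      vertex 13.0 13.0 12.0
    endloop
  endfacet
  facet normal 0.3471 0.6075 0.7145
    outer loop
      vertex 23.0 21.4 0.0
      vertex 15.3 25.8 0.0
      vertex 13.0 13.0 12.0
    endloop
  endfacet
  facet normal -0.1177 0.6904 0.7138
    outer loop
      vertex 15.3 25.8 0.0
      vertex 6.5 24.3 0.0
      vertex 13.0 13.0 12.0
    endloop
  endfacet
  facet normal -0.5404 0.4465 0.7132
    outer loop
      vertex 6.5 24.3 0.0
      vertex 0.8 17.4 0.0
      vertex 13.0 13.0 12.0
    endloop
  endfacet
  facet normal -0.7012 0.0000 0.7129
    outer loop
      vertex 0.8 17.4 0.0
      vertex 0.8 8.6 0.0
      vertex 13.0 13.0 12.0
    endloop
  endfacet
  facet normal -0.5404 -0.4465 0.7132
    outer loop
      vertex 0.8 8.6 0.0
      vertex 6.5 1.7 0.0
      vertex 13.0 13.0 12.0
    endloop
  endfacet
  facet normal -0.1177 -0.6904 0.7138
    outer loop
      vertex 6.5 1.7 0.0
      vertex 15.3 0.2 0.0
      vertex 13.0 13.0 12.0
    endloop
  endfacet
  facet normal 0.3471 -0.6075 0.7145
    outer loop
      vertex 15.3 0.2 0.0
      vertex 23.0 4.6 0.0
      vertex 13.0 13.0 12.0
    endloop
  endfacet
  facet normal 0.6592 -0.2354 0.7141
    outer loop
      vertex 23.0 4.6 0.0
      vertex 26.0 13.0 0.0
      vertex 13.0 13.0 12.0
    endloop
  endfacet
endsolid part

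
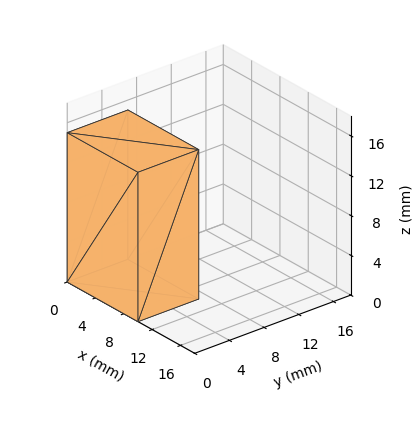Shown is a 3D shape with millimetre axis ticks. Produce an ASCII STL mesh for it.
Reading the render: the shape is a rectangular box, roughly 10 × 7 mm footprint and 15 mm tall (dimensions read to the nearest mm from the axis ticks). For the STL, each face is triangulated and given an outward normal.

solid part
  facet normal 0.0000 0.0000 -1.0000
    outer loop
      vertex 10.00 7.00 0.00
      vertex 10.00 0.00 0.00
      vertex 0.00 0.00 0.00
    endloop
  endfacet
  facet normal 0.0000 0.0000 -1.0000
    outer loop
      vertex 0.00 7.00 0.00
      vertex 10.00 7.00 0.00
      vertex 0.00 0.00 0.00
    endloop
  endfacet
  facet normal 0.0000 0.0000 1.0000
    outer loop
      vertex 0.00 0.00 15.00
      vertex 10.00 0.00 15.00
      vertex 10.00 7.00 15.00
    endloop
  endfacet
  facet normal 0.0000 0.0000 1.0000
    outer loop
      vertex 0.00 0.00 15.00
      vertex 10.00 7.00 15.00
      vertex 0.00 7.00 15.00
    endloop
  endfacet
  facet normal 0.0000 -1.0000 0.0000
    outer loop
      vertex 0.00 0.00 0.00
      vertex 10.00 0.00 0.00
      vertex 10.00 0.00 15.00
    endloop
  endfacet
  facet normal 0.0000 -1.0000 0.0000
    outer loop
      vertex 0.00 0.00 0.00
      vertex 10.00 0.00 15.00
      vertex 0.00 0.00 15.00
    endloop
  endfacet
  facet normal 0.0000 1.0000 0.0000
    outer loop
      vertex 10.00 7.00 15.00
      vertex 10.00 7.00 0.00
      vertex 0.00 7.00 0.00
    endloop
  endfacet
  facet normal 0.0000 1.0000 0.0000
    outer loop
      vertex 0.00 7.00 15.00
      vertex 10.00 7.00 15.00
      vertex 0.00 7.00 0.00
    endloop
  endfacet
  facet normal -1.0000 0.0000 0.0000
    outer loop
      vertex 0.00 7.00 15.00
      vertex 0.00 7.00 0.00
      vertex 0.00 0.00 0.00
    endloop
  endfacet
  facet normal -1.0000 0.0000 0.0000
    outer loop
      vertex 0.00 0.00 15.00
      vertex 0.00 7.00 15.00
      vertex 0.00 0.00 0.00
    endloop
  endfacet
  facet normal 1.0000 0.0000 0.0000
    outer loop
      vertex 10.00 0.00 0.00
      vertex 10.00 7.00 0.00
      vertex 10.00 7.00 15.00
    endloop
  endfacet
  facet normal 1.0000 0.0000 0.0000
    outer loop
      vertex 10.00 0.00 0.00
      vertex 10.00 7.00 15.00
      vertex 10.00 0.00 15.00
    endloop
  endfacet
endsolid part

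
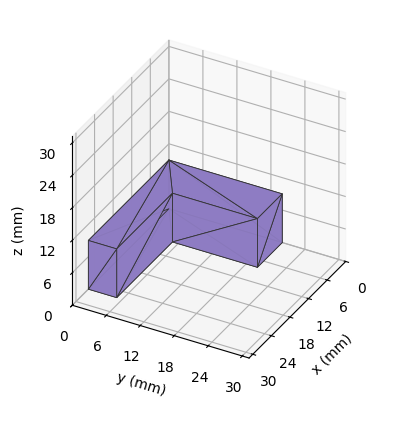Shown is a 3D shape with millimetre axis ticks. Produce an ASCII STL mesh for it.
Reading the render: the shape is an L-shaped prism: outer 26 × 20 mm, arm thicknesses ≈ 5 mm (horizontal) and 8 mm (vertical), extruded 9 mm in z (dimensions read to the nearest mm from the axis ticks). For the STL, each face is triangulated and given an outward normal.

solid part
  facet normal 0.0000 0.0000 -1.0000
    outer loop
      vertex 26.00 5.00 0.00
      vertex 26.00 0.00 0.00
      vertex 0.00 0.00 0.00
    endloop
  endfacet
  facet normal 0.0000 0.0000 -1.0000
    outer loop
      vertex 8.00 5.00 0.00
      vertex 26.00 5.00 0.00
      vertex 0.00 0.00 0.00
    endloop
  endfacet
  facet normal 0.0000 0.0000 -1.0000
    outer loop
      vertex 8.00 20.00 0.00
      vertex 8.00 5.00 0.00
      vertex 0.00 0.00 0.00
    endloop
  endfacet
  facet normal 0.0000 0.0000 -1.0000
    outer loop
      vertex 0.00 20.00 0.00
      vertex 8.00 20.00 0.00
      vertex 0.00 0.00 0.00
    endloop
  endfacet
  facet normal 0.0000 0.0000 1.0000
    outer loop
      vertex 0.00 0.00 9.00
      vertex 26.00 0.00 9.00
      vertex 26.00 5.00 9.00
    endloop
  endfacet
  facet normal 0.0000 0.0000 1.0000
    outer loop
      vertex 0.00 0.00 9.00
      vertex 26.00 5.00 9.00
      vertex 8.00 5.00 9.00
    endloop
  endfacet
  facet normal 0.0000 0.0000 1.0000
    outer loop
      vertex 0.00 0.00 9.00
      vertex 8.00 5.00 9.00
      vertex 8.00 20.00 9.00
    endloop
  endfacet
  facet normal 0.0000 0.0000 1.0000
    outer loop
      vertex 0.00 0.00 9.00
      vertex 8.00 20.00 9.00
      vertex 0.00 20.00 9.00
    endloop
  endfacet
  facet normal 0.0000 -1.0000 0.0000
    outer loop
      vertex 0.00 0.00 0.00
      vertex 26.00 0.00 0.00
      vertex 26.00 0.00 9.00
    endloop
  endfacet
  facet normal 0.0000 -1.0000 0.0000
    outer loop
      vertex 0.00 0.00 0.00
      vertex 26.00 0.00 9.00
      vertex 0.00 0.00 9.00
    endloop
  endfacet
  facet normal 1.0000 0.0000 0.0000
    outer loop
      vertex 26.00 0.00 0.00
      vertex 26.00 5.00 0.00
      vertex 26.00 5.00 9.00
    endloop
  endfacet
  facet normal 1.0000 0.0000 0.0000
    outer loop
      vertex 26.00 0.00 0.00
      vertex 26.00 5.00 9.00
      vertex 26.00 0.00 9.00
    endloop
  endfacet
  facet normal 0.0000 1.0000 0.0000
    outer loop
      vertex 26.00 5.00 0.00
      vertex 8.00 5.00 0.00
      vertex 8.00 5.00 9.00
    endloop
  endfacet
  facet normal 0.0000 1.0000 0.0000
    outer loop
      vertex 26.00 5.00 0.00
      vertex 8.00 5.00 9.00
      vertex 26.00 5.00 9.00
    endloop
  endfacet
  facet normal 1.0000 0.0000 0.0000
    outer loop
      vertex 8.00 5.00 0.00
      vertex 8.00 20.00 0.00
      vertex 8.00 20.00 9.00
    endloop
  endfacet
  facet normal 1.0000 0.0000 0.0000
    outer loop
      vertex 8.00 5.00 0.00
      vertex 8.00 20.00 9.00
      vertex 8.00 5.00 9.00
    endloop
  endfacet
  facet normal 0.0000 1.0000 0.0000
    outer loop
      vertex 8.00 20.00 0.00
      vertex 0.00 20.00 0.00
      vertex 0.00 20.00 9.00
    endloop
  endfacet
  facet normal 0.0000 1.0000 0.0000
    outer loop
      vertex 8.00 20.00 0.00
      vertex 0.00 20.00 9.00
      vertex 8.00 20.00 9.00
    endloop
  endfacet
  facet normal -1.0000 0.0000 0.0000
    outer loop
      vertex 0.00 20.00 0.00
      vertex 0.00 0.00 0.00
      vertex 0.00 0.00 9.00
    endloop
  endfacet
  facet normal -1.0000 0.0000 0.0000
    outer loop
      vertex 0.00 20.00 0.00
      vertex 0.00 0.00 9.00
      vertex 0.00 20.00 9.00
    endloop
  endfacet
endsolid part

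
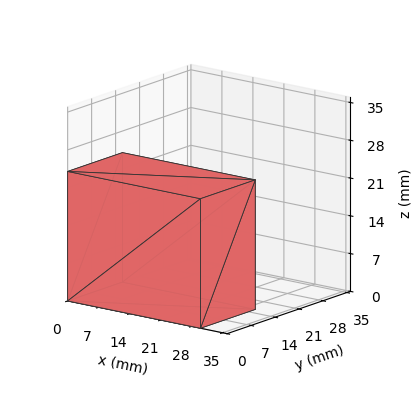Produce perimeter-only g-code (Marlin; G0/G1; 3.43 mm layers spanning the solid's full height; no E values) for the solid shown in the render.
Reading the render: the shape is a rectangular box, roughly 30 × 16 mm footprint and 24 mm tall (dimensions read to the nearest mm from the axis ticks). For the g-code, the solid's height is divided into equal slices at the stated Δz and each level perimeter traced with G1 moves after a G0 lift.

; perimeter-only toolpath
G21 ; units = mm
G90 ; absolute positioning
G28 ; home
; layer 1
G0 Z3.43
G0 X0.00 Y0.00
G1 X30.00 Y0.00
G1 X30.00 Y16.00
G1 X0.00 Y16.00
G1 X0.00 Y0.00
; layer 2
G0 Z6.86
G0 X0.00 Y0.00
G1 X30.00 Y0.00
G1 X30.00 Y16.00
G1 X0.00 Y16.00
G1 X0.00 Y0.00
; layer 3
G0 Z10.29
G0 X0.00 Y0.00
G1 X30.00 Y0.00
G1 X30.00 Y16.00
G1 X0.00 Y16.00
G1 X0.00 Y0.00
; layer 4
G0 Z13.71
G0 X0.00 Y0.00
G1 X30.00 Y0.00
G1 X30.00 Y16.00
G1 X0.00 Y16.00
G1 X0.00 Y0.00
; layer 5
G0 Z17.14
G0 X0.00 Y0.00
G1 X30.00 Y0.00
G1 X30.00 Y16.00
G1 X0.00 Y16.00
G1 X0.00 Y0.00
; layer 6
G0 Z20.57
G0 X0.00 Y0.00
G1 X30.00 Y0.00
G1 X30.00 Y16.00
G1 X0.00 Y16.00
G1 X0.00 Y0.00
; layer 7
G0 Z24.00
G0 X0.00 Y0.00
G1 X30.00 Y0.00
G1 X30.00 Y16.00
G1 X0.00 Y16.00
G1 X0.00 Y0.00
M2 ; end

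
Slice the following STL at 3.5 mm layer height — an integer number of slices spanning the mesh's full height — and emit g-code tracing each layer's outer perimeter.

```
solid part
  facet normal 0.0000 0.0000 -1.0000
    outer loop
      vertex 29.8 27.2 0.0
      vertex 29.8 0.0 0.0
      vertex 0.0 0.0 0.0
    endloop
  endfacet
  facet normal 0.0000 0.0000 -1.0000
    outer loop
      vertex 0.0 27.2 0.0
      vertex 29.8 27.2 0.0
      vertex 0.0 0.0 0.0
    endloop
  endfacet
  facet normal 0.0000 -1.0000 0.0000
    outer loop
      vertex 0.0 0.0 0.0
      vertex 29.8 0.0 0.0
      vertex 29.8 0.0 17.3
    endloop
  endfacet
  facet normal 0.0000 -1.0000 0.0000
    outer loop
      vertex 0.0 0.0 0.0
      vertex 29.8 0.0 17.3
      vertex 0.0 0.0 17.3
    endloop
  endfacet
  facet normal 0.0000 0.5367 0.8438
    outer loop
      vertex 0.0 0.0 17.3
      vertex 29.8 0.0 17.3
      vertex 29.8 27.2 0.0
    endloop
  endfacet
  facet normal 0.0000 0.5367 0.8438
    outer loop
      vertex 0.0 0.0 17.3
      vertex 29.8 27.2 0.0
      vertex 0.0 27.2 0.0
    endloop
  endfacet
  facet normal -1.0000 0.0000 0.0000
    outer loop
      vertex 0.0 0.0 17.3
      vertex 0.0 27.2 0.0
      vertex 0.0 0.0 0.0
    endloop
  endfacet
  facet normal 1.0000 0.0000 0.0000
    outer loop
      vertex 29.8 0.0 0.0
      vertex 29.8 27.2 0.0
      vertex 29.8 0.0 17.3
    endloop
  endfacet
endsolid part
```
; perimeter-only toolpath
G21 ; units = mm
G90 ; absolute positioning
G28 ; home
; layer 1
G0 Z3.5
G0 X0.0 Y0.0
G1 X29.8 Y0.0
G1 X29.8 Y21.8
G1 X0.0 Y21.8
G1 X0.0 Y0.0
; layer 2
G0 Z6.9
G0 X0.0 Y0.0
G1 X29.8 Y0.0
G1 X29.8 Y16.3
G1 X0.0 Y16.3
G1 X0.0 Y0.0
; layer 3
G0 Z10.4
G0 X0.0 Y0.0
G1 X29.8 Y0.0
G1 X29.8 Y10.9
G1 X0.0 Y10.9
G1 X0.0 Y0.0
; layer 4
G0 Z13.8
G0 X0.0 Y0.0
G1 X29.8 Y0.0
G1 X29.8 Y5.4
G1 X0.0 Y5.4
G1 X0.0 Y0.0
M2 ; end

The solid is a wedge (ramp): 29.8 × 27.2 mm base, rising to 17.3 mm along the y=0 edge and sloping linearly to z=0 at y=27.2. Slicing at Δz = 3.5 mm — 5 equal slices spanning the solid's height, so layer i sits at z = i·h/5 — gives 4 non-empty perimeters. Each is a 4-segment closed polygon; G0 lifts to the layer z and rapids to the start vertex, then G1 traces the edges. The cross-section shrinks linearly with z (the slice at the apex is degenerate and omitted).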